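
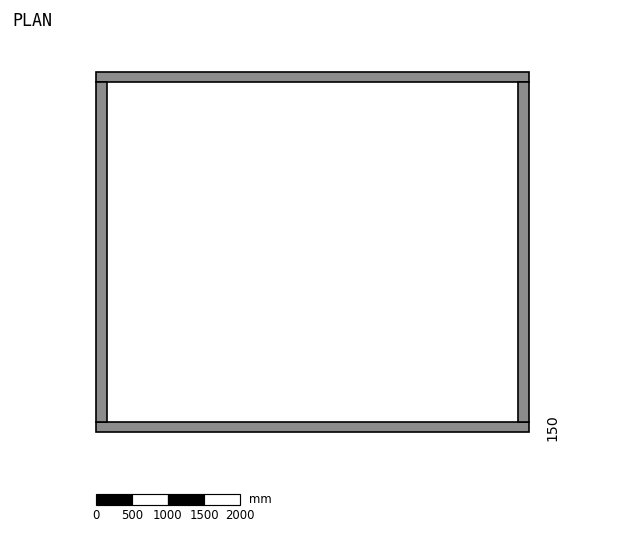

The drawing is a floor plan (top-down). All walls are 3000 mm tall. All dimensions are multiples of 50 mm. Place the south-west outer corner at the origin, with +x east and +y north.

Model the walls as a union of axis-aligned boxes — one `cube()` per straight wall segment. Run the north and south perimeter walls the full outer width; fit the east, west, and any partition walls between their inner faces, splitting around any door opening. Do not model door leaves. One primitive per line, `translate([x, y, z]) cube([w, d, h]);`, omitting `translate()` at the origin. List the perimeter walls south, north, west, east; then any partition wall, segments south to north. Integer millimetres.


cube([6000, 150, 3000]);
translate([0, 4850, 0]) cube([6000, 150, 3000]);
translate([0, 150, 0]) cube([150, 4700, 3000]);
translate([5850, 150, 0]) cube([150, 4700, 3000]);


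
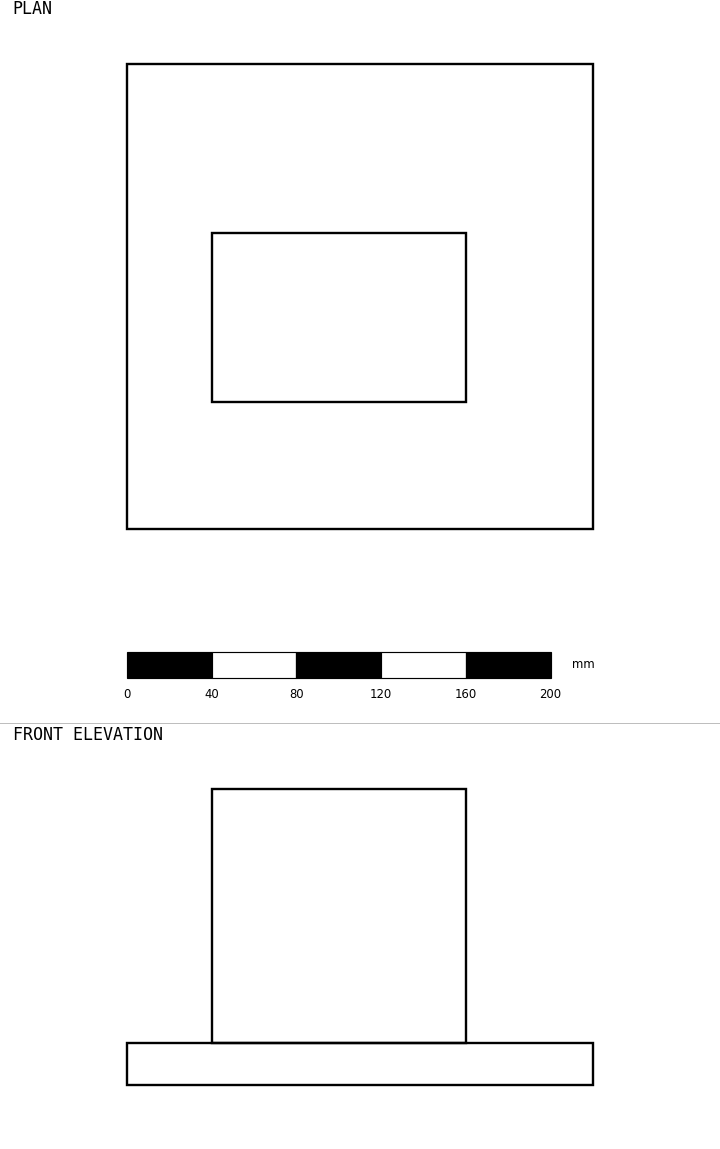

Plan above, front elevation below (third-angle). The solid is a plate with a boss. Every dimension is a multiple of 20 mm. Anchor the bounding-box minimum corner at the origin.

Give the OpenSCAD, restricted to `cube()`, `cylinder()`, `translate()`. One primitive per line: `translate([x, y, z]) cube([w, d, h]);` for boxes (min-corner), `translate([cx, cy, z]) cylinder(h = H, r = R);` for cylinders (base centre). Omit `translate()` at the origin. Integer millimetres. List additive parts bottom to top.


cube([220, 220, 20]);
translate([40, 60, 20]) cube([120, 80, 120]);


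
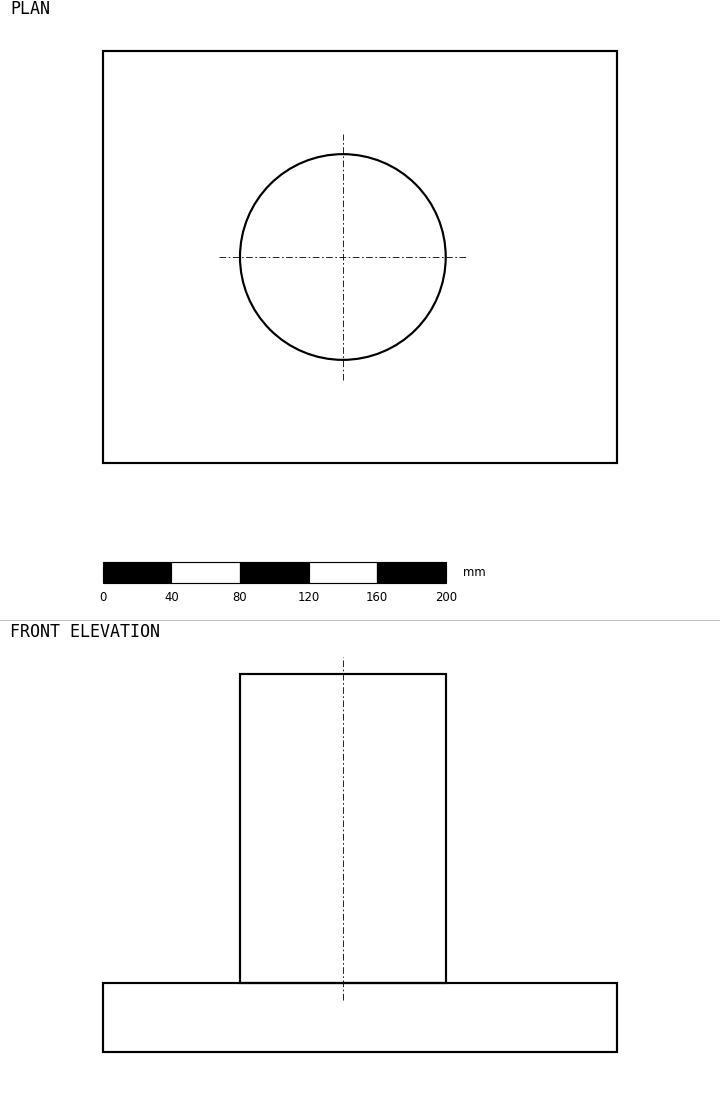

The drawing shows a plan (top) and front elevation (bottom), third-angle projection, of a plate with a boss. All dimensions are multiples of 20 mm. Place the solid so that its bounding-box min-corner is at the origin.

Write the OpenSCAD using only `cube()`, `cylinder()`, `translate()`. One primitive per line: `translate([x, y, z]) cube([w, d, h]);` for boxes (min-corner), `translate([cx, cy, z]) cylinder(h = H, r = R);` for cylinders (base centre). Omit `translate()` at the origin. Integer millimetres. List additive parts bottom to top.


cube([300, 240, 40]);
translate([140, 120, 40]) cylinder(h = 180, r = 60);


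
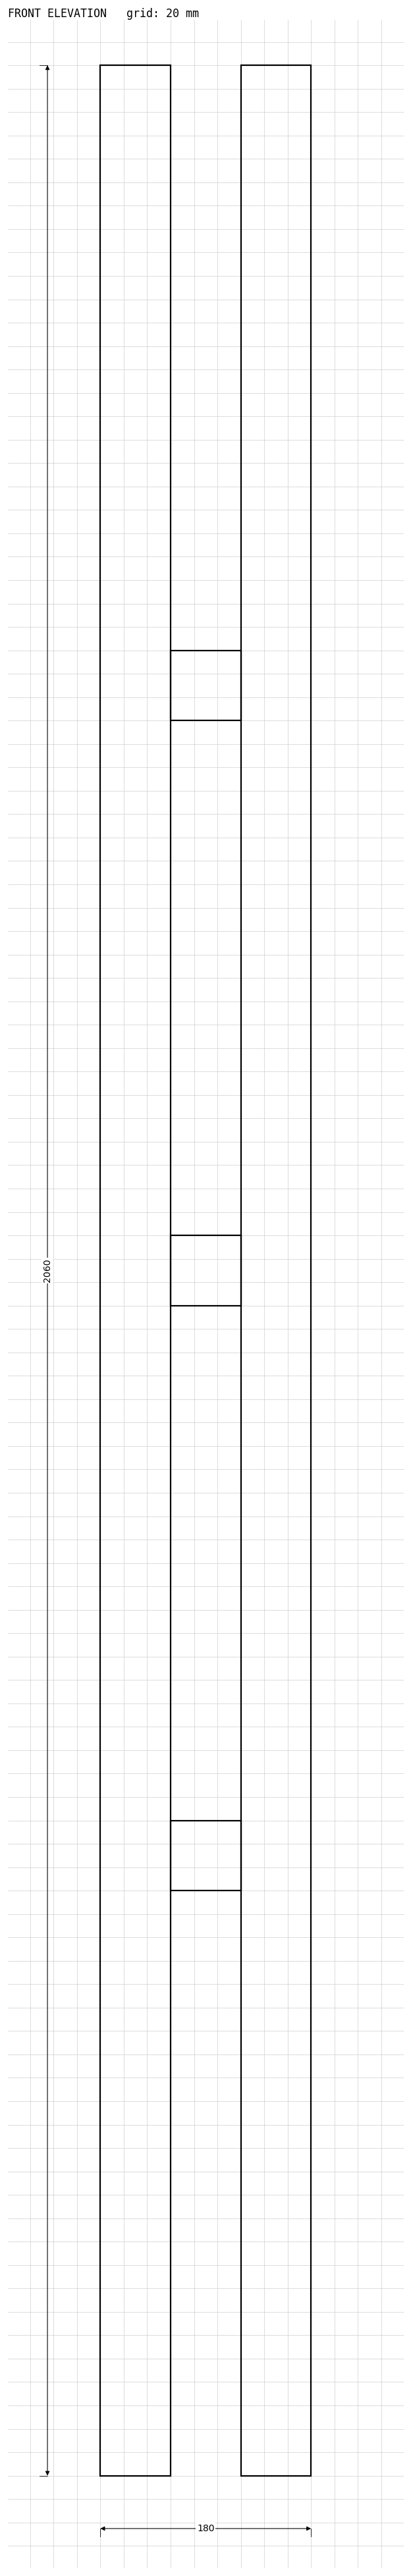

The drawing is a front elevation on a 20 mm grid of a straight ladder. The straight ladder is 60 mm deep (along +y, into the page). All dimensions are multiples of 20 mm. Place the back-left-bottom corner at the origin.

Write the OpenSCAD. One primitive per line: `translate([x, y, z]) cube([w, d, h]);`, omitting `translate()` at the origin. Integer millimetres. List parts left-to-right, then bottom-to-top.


cube([60, 60, 2060]);
translate([60, 0, 500]) cube([60, 60, 60]);
translate([60, 0, 1000]) cube([60, 60, 60]);
translate([60, 0, 1500]) cube([60, 60, 60]);
translate([120, 0, 0]) cube([60, 60, 2060]);


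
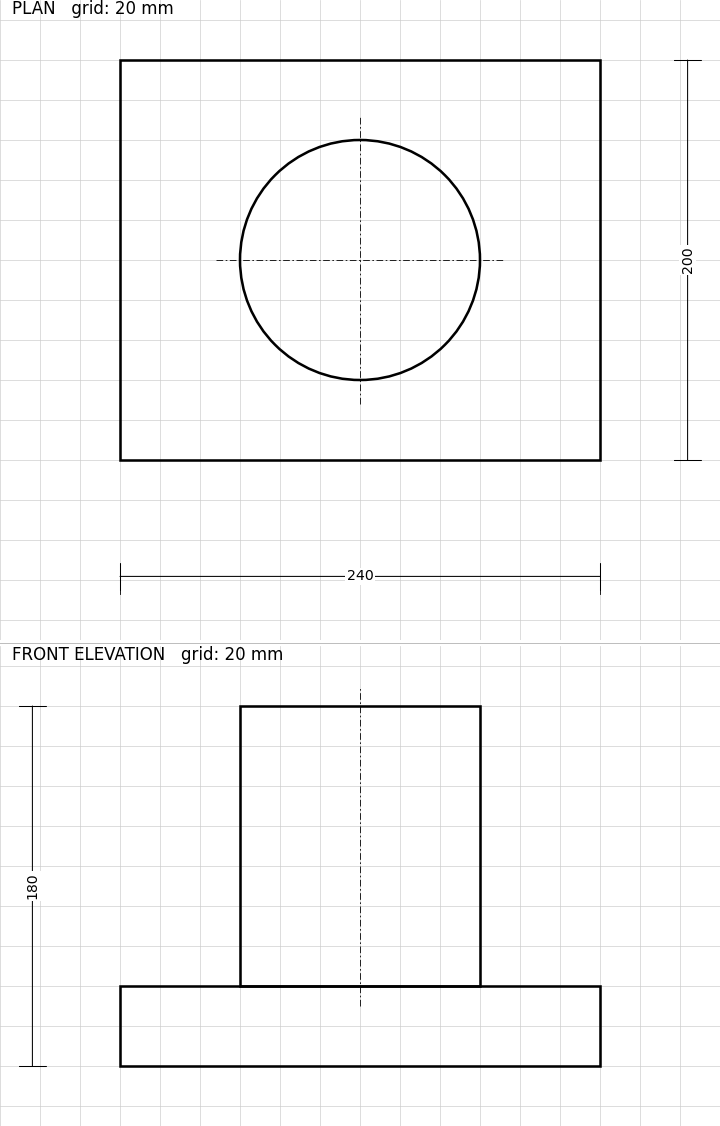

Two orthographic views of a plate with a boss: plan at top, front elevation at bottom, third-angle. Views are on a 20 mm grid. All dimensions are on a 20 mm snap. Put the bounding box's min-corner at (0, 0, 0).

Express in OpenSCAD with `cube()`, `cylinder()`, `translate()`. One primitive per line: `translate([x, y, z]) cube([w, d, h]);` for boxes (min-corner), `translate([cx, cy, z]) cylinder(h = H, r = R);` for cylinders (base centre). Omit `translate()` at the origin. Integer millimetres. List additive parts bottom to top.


cube([240, 200, 40]);
translate([120, 100, 40]) cylinder(h = 140, r = 60);


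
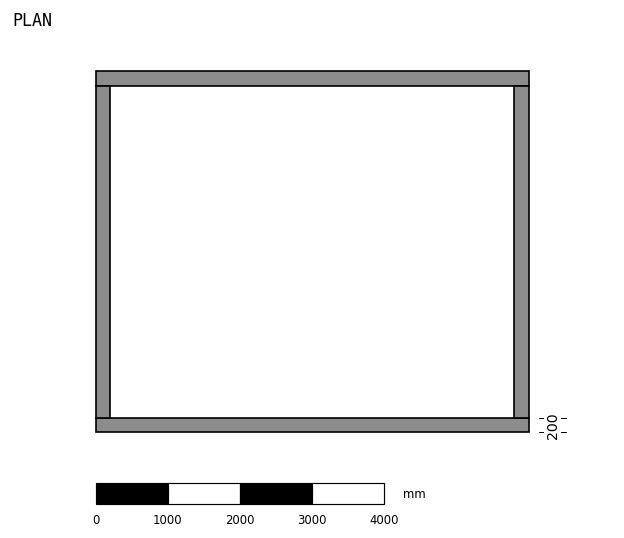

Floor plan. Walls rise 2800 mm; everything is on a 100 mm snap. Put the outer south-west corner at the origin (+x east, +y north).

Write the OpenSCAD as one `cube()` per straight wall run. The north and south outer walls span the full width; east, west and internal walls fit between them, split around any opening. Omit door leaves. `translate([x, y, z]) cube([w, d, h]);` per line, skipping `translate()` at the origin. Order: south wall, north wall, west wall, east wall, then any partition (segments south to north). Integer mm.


cube([6000, 200, 2800]);
translate([0, 4800, 0]) cube([6000, 200, 2800]);
translate([0, 200, 0]) cube([200, 4600, 2800]);
translate([5800, 200, 0]) cube([200, 4600, 2800]);


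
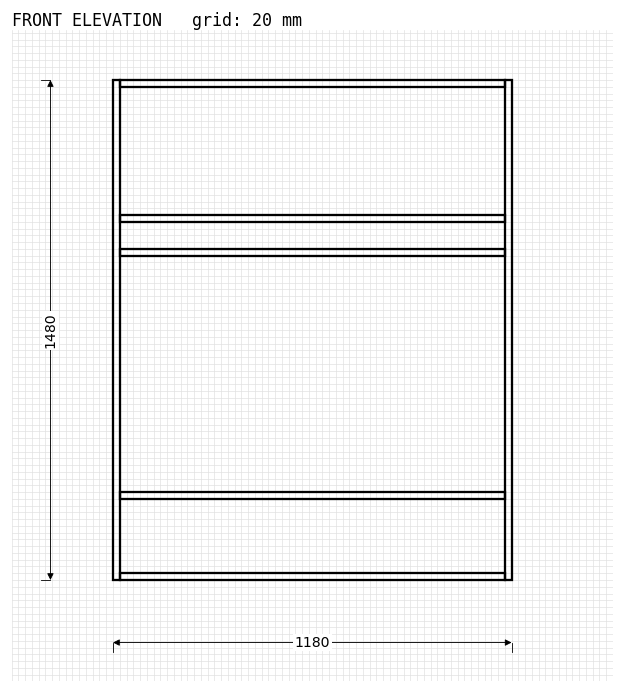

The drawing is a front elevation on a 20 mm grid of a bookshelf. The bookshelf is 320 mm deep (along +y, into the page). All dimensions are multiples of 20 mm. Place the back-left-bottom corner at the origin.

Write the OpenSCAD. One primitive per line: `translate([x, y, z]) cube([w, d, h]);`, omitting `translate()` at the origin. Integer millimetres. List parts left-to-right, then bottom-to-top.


cube([20, 320, 1480]);
translate([20, 0, 0]) cube([1140, 320, 20]);
translate([20, 0, 240]) cube([1140, 320, 20]);
translate([20, 0, 960]) cube([1140, 320, 20]);
translate([20, 0, 1060]) cube([1140, 320, 20]);
translate([20, 0, 1460]) cube([1140, 320, 20]);
translate([1160, 0, 0]) cube([20, 320, 1480]);


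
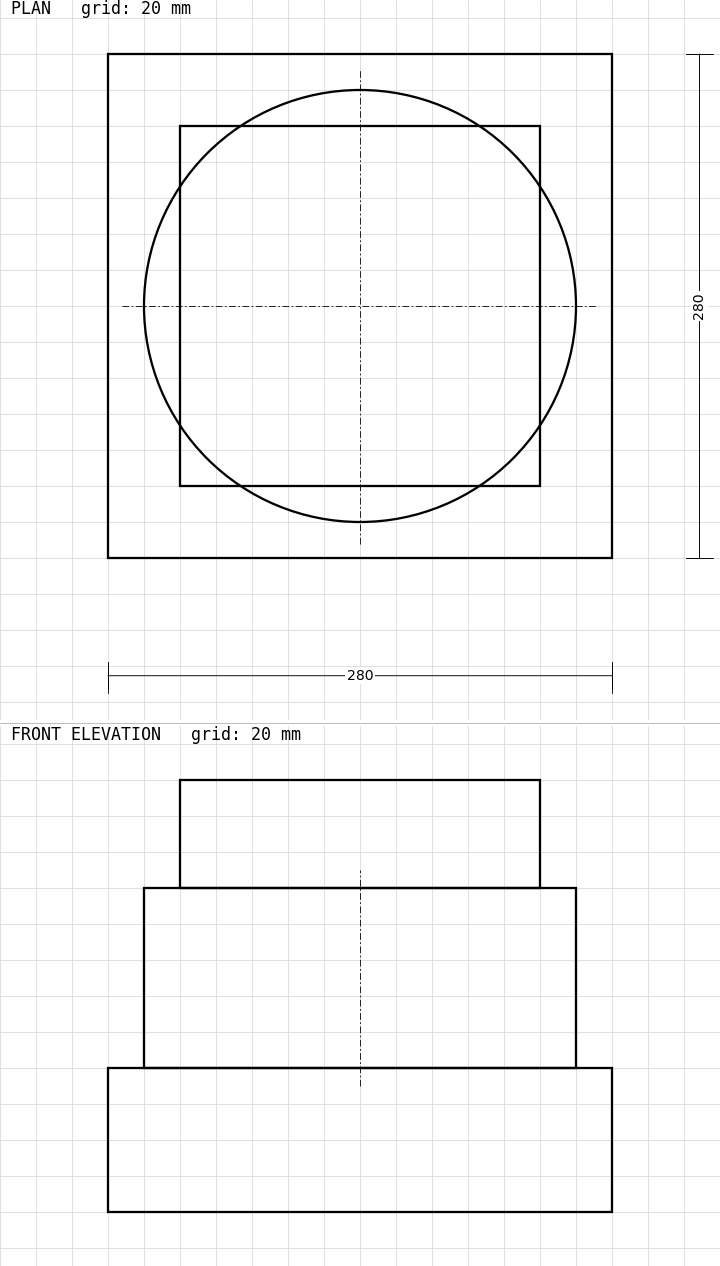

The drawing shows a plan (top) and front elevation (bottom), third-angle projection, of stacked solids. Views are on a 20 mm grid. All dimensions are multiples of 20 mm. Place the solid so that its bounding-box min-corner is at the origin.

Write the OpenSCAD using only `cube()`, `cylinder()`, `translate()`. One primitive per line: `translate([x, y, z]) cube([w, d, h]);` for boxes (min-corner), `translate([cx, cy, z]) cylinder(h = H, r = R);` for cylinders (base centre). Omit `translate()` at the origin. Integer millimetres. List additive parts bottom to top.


cube([280, 280, 80]);
translate([140, 140, 80]) cylinder(h = 100, r = 120);
translate([40, 40, 180]) cube([200, 200, 60]);


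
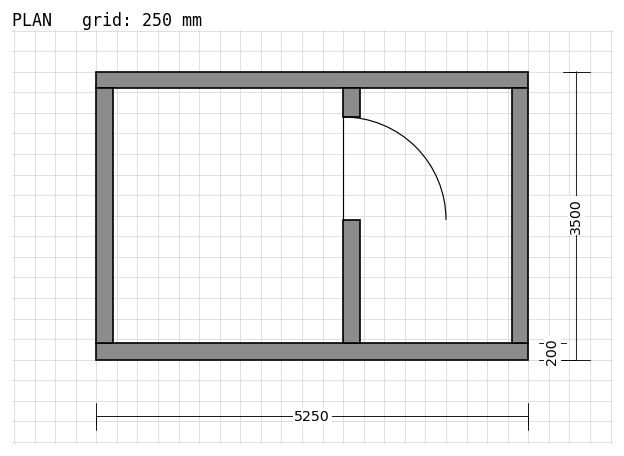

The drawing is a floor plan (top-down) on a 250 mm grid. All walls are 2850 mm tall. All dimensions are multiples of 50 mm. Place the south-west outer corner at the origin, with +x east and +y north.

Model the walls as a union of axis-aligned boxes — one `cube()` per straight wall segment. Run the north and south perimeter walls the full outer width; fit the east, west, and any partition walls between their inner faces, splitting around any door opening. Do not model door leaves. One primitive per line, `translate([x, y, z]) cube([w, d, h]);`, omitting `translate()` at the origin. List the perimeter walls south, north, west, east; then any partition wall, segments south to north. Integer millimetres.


cube([5250, 200, 2850]);
translate([0, 3300, 0]) cube([5250, 200, 2850]);
translate([0, 200, 0]) cube([200, 3100, 2850]);
translate([5050, 200, 0]) cube([200, 3100, 2850]);
translate([3000, 200, 0]) cube([200, 1500, 2850]);
translate([3000, 2950, 0]) cube([200, 350, 2850]);


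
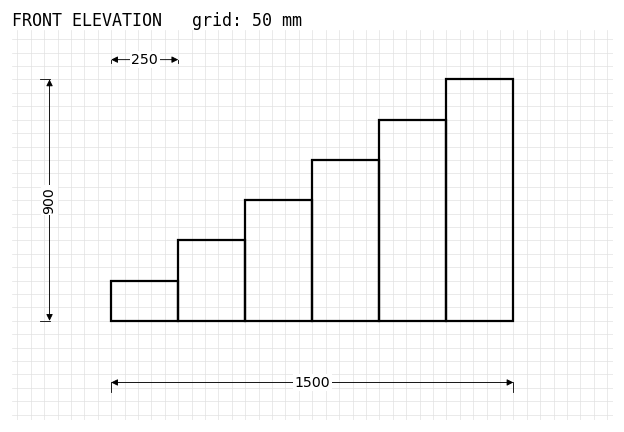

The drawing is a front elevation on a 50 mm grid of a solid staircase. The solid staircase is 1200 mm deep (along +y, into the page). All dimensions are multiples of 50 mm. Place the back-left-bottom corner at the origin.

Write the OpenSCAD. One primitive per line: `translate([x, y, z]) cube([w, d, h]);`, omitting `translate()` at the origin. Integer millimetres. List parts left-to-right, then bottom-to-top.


cube([250, 1200, 150]);
translate([250, 0, 0]) cube([250, 1200, 300]);
translate([500, 0, 0]) cube([250, 1200, 450]);
translate([750, 0, 0]) cube([250, 1200, 600]);
translate([1000, 0, 0]) cube([250, 1200, 750]);
translate([1250, 0, 0]) cube([250, 1200, 900]);


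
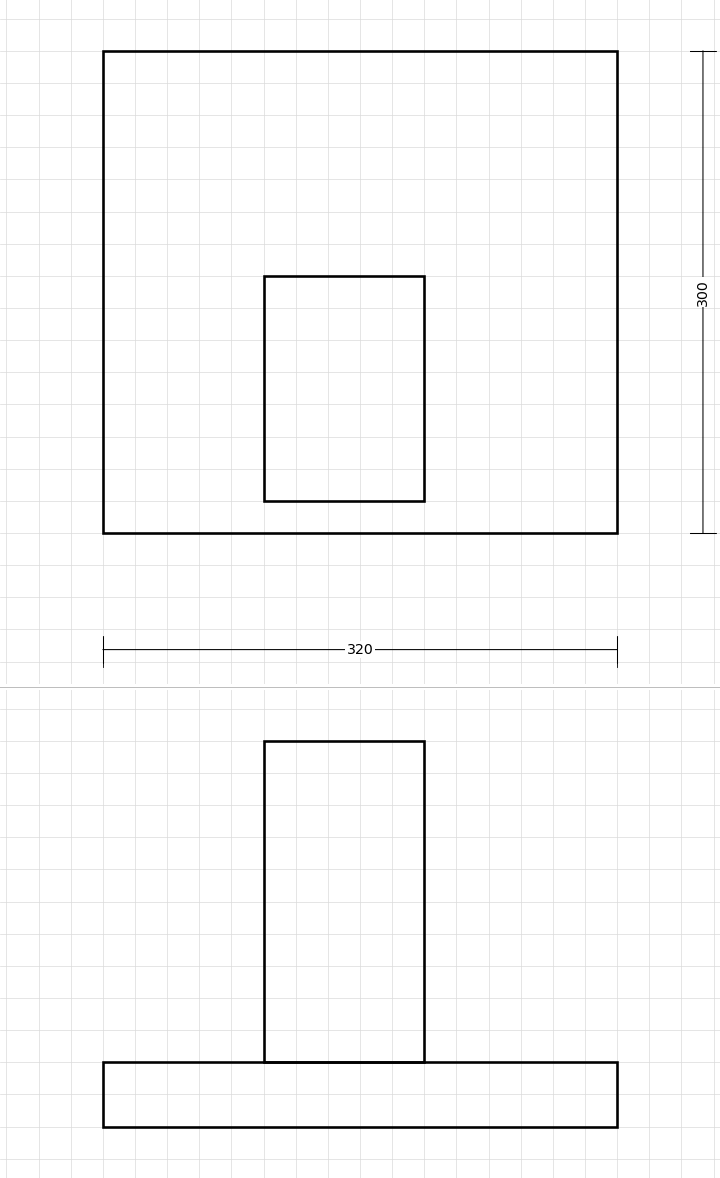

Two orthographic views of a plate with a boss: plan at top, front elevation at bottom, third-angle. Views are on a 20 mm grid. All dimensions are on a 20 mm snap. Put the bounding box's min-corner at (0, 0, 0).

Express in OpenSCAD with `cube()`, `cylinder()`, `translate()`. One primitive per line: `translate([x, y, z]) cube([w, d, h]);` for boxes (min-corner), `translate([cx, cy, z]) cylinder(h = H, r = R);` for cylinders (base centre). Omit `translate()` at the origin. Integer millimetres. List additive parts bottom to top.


cube([320, 300, 40]);
translate([100, 20, 40]) cube([100, 140, 200]);


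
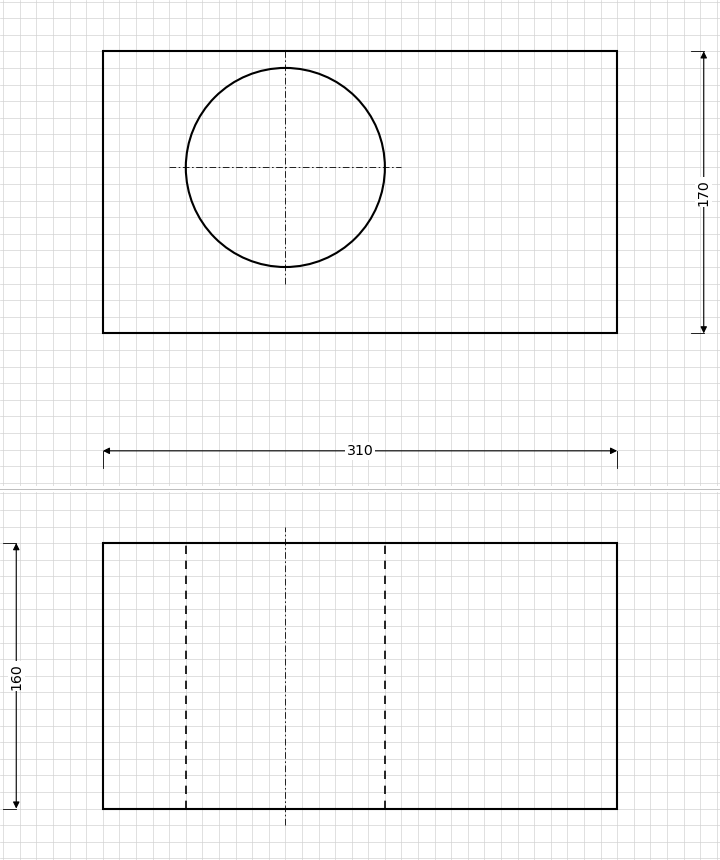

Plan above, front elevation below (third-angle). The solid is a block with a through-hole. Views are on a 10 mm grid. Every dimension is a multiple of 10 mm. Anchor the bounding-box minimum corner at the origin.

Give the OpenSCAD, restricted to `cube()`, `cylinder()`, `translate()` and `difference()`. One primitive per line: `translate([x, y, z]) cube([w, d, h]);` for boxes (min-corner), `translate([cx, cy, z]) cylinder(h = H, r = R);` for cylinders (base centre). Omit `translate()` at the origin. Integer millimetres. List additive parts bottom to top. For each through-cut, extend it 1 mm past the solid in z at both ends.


difference() {
  cube([310, 170, 160]);
  translate([110, 100, -1]) cylinder(h = 162, r = 60);
}


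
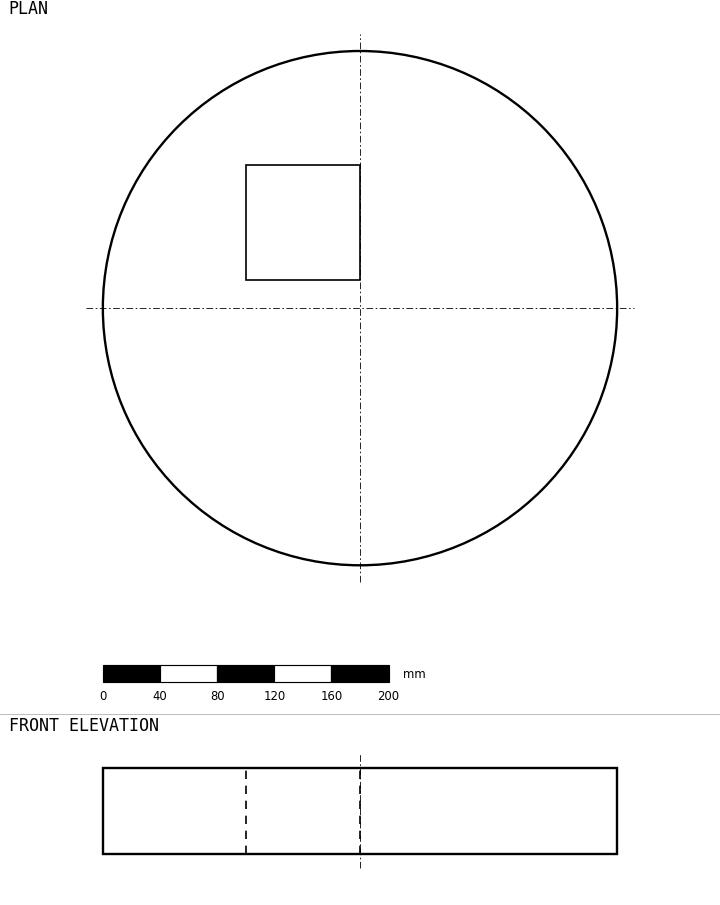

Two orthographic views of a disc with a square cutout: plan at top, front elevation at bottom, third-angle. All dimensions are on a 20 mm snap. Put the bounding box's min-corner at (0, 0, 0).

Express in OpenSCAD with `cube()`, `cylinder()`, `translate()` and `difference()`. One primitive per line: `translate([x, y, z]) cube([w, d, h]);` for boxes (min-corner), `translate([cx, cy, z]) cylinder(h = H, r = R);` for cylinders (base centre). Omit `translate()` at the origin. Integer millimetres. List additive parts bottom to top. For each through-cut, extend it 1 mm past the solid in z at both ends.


difference() {
  translate([180, 180, 0]) cylinder(h = 60, r = 180);
  translate([100, 200, -1]) cube([80, 80, 62]);
}


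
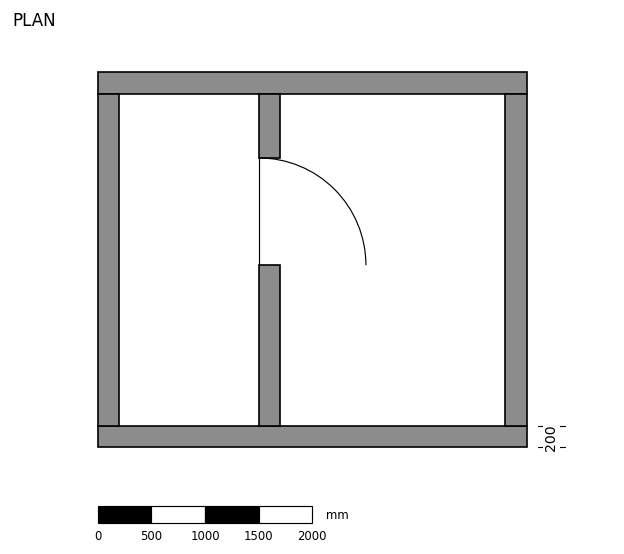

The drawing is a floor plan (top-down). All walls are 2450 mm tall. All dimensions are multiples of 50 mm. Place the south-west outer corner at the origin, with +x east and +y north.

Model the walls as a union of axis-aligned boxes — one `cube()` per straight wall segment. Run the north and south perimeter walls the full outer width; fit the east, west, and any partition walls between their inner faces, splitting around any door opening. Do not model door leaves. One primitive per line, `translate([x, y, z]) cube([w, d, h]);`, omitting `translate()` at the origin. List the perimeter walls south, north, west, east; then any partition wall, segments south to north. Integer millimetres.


cube([4000, 200, 2450]);
translate([0, 3300, 0]) cube([4000, 200, 2450]);
translate([0, 200, 0]) cube([200, 3100, 2450]);
translate([3800, 200, 0]) cube([200, 3100, 2450]);
translate([1500, 200, 0]) cube([200, 1500, 2450]);
translate([1500, 2700, 0]) cube([200, 600, 2450]);


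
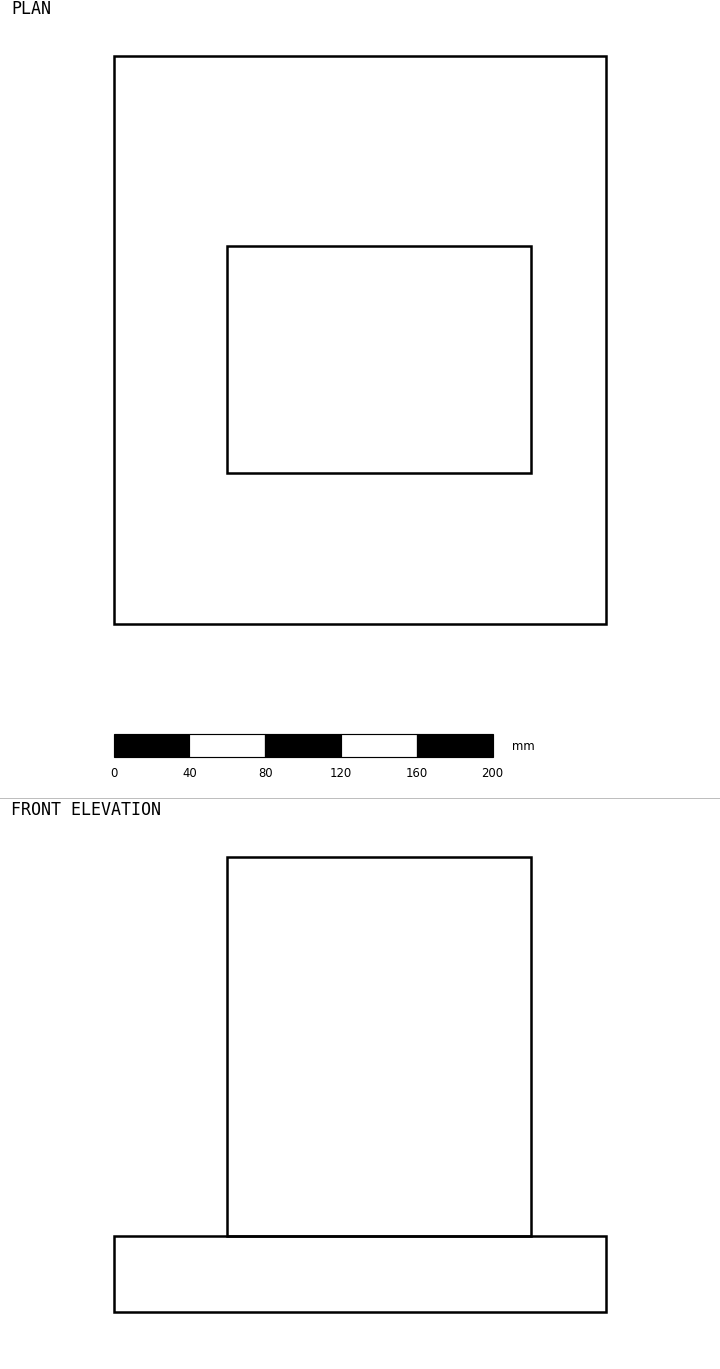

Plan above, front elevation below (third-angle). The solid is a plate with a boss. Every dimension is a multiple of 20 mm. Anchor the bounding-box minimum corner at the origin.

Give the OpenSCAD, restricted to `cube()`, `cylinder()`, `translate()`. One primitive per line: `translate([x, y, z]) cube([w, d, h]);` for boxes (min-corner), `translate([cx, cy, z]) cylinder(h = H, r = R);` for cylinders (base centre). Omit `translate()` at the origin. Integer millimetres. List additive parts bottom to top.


cube([260, 300, 40]);
translate([60, 80, 40]) cube([160, 120, 200]);


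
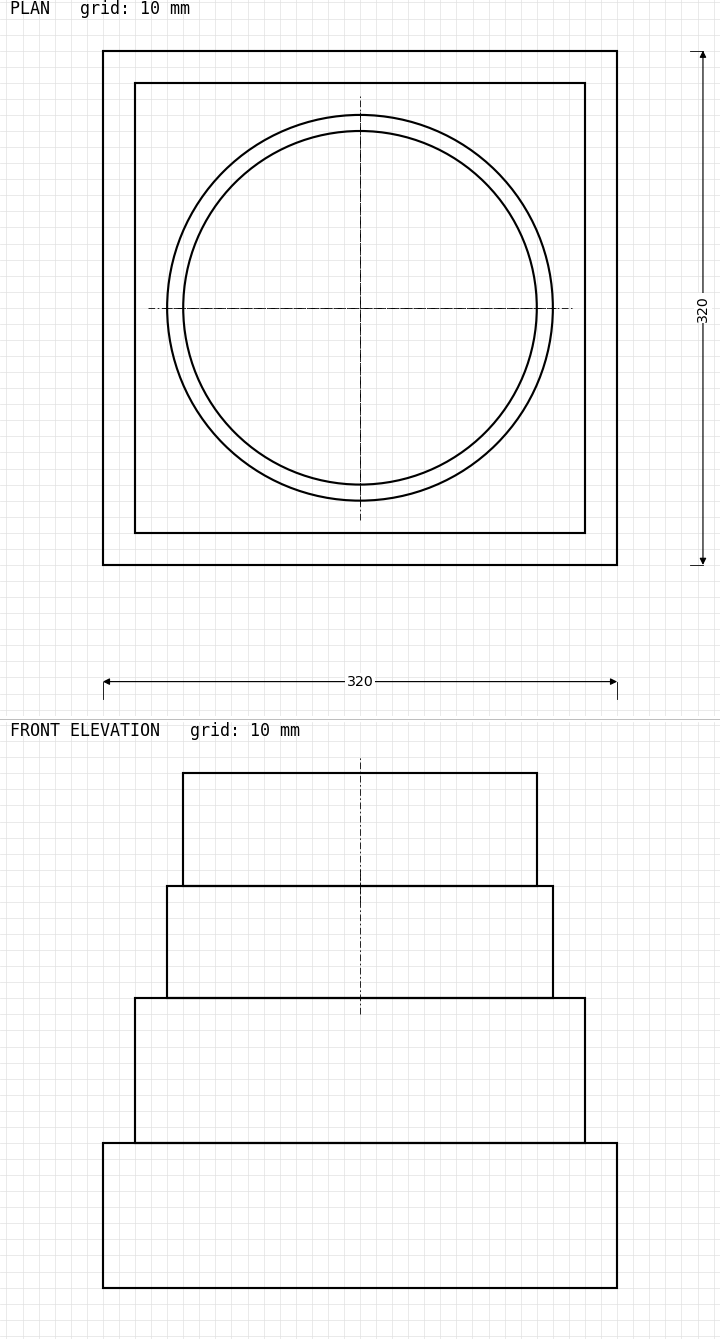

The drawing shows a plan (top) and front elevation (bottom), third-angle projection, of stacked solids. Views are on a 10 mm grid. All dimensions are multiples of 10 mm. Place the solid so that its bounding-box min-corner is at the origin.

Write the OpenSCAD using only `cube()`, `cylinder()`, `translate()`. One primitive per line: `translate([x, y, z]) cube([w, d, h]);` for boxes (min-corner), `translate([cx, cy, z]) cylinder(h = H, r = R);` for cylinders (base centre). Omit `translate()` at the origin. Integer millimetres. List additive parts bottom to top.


cube([320, 320, 90]);
translate([20, 20, 90]) cube([280, 280, 90]);
translate([160, 160, 180]) cylinder(h = 70, r = 120);
translate([160, 160, 250]) cylinder(h = 70, r = 110);


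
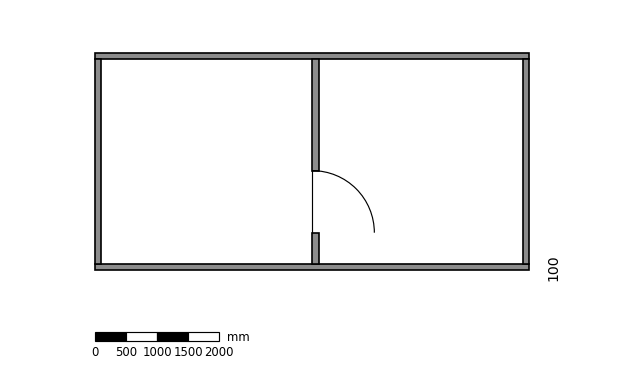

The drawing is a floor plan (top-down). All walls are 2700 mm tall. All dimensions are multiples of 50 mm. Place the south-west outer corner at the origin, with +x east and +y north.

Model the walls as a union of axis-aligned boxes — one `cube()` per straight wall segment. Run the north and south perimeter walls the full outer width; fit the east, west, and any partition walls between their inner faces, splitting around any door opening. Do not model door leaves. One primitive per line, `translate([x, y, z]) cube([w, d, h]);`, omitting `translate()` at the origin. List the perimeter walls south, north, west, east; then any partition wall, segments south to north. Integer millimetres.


cube([7000, 100, 2700]);
translate([0, 3400, 0]) cube([7000, 100, 2700]);
translate([0, 100, 0]) cube([100, 3300, 2700]);
translate([6900, 100, 0]) cube([100, 3300, 2700]);
translate([3500, 100, 0]) cube([100, 500, 2700]);
translate([3500, 1600, 0]) cube([100, 1800, 2700]);


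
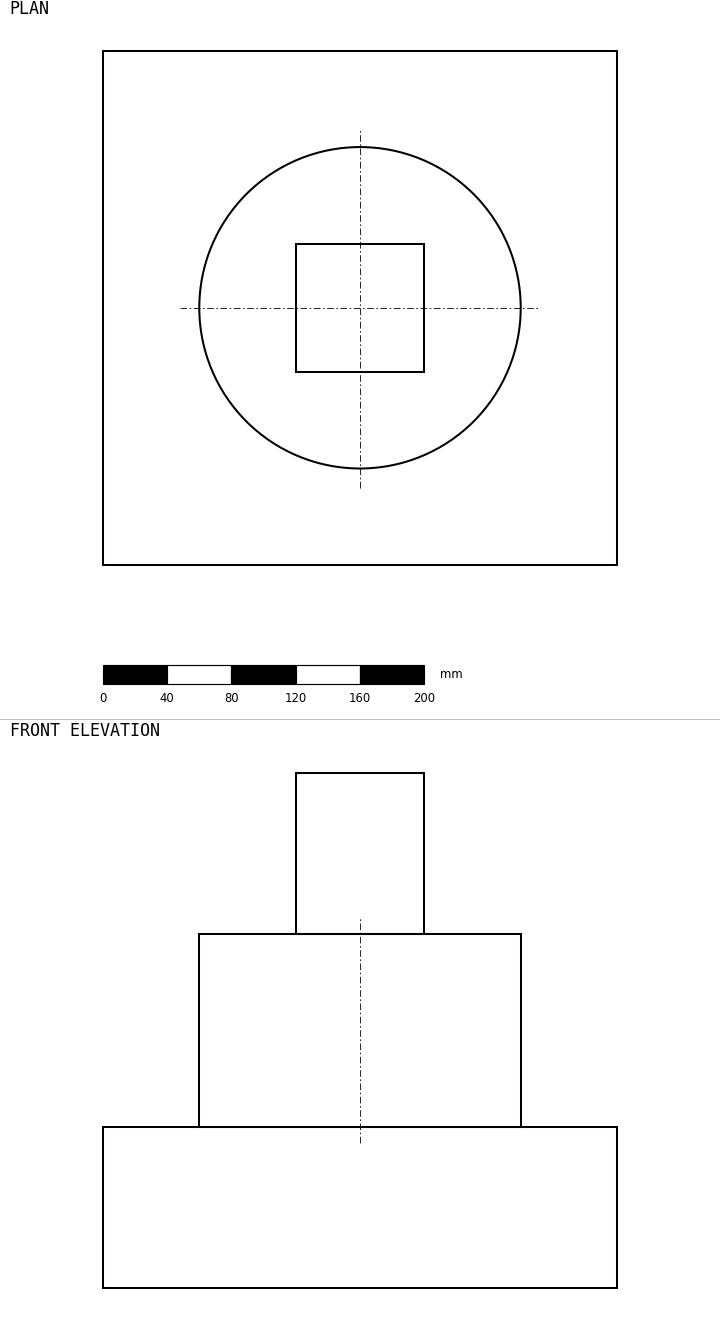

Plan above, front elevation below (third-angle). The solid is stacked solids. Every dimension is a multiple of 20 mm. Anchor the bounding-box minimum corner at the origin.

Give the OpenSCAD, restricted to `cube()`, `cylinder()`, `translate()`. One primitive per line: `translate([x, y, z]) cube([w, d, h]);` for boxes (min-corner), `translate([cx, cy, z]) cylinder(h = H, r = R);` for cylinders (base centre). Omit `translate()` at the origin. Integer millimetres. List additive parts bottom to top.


cube([320, 320, 100]);
translate([160, 160, 100]) cylinder(h = 120, r = 100);
translate([120, 120, 220]) cube([80, 80, 100]);


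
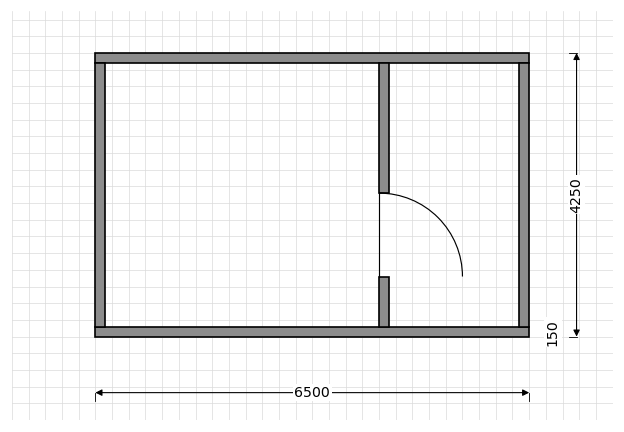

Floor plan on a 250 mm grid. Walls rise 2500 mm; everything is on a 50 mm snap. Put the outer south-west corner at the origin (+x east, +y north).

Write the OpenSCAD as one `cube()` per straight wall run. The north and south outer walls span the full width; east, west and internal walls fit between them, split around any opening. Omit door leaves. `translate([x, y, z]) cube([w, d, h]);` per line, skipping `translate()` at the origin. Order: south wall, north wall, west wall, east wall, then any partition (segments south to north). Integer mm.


cube([6500, 150, 2500]);
translate([0, 4100, 0]) cube([6500, 150, 2500]);
translate([0, 150, 0]) cube([150, 3950, 2500]);
translate([6350, 150, 0]) cube([150, 3950, 2500]);
translate([4250, 150, 0]) cube([150, 750, 2500]);
translate([4250, 2150, 0]) cube([150, 1950, 2500]);


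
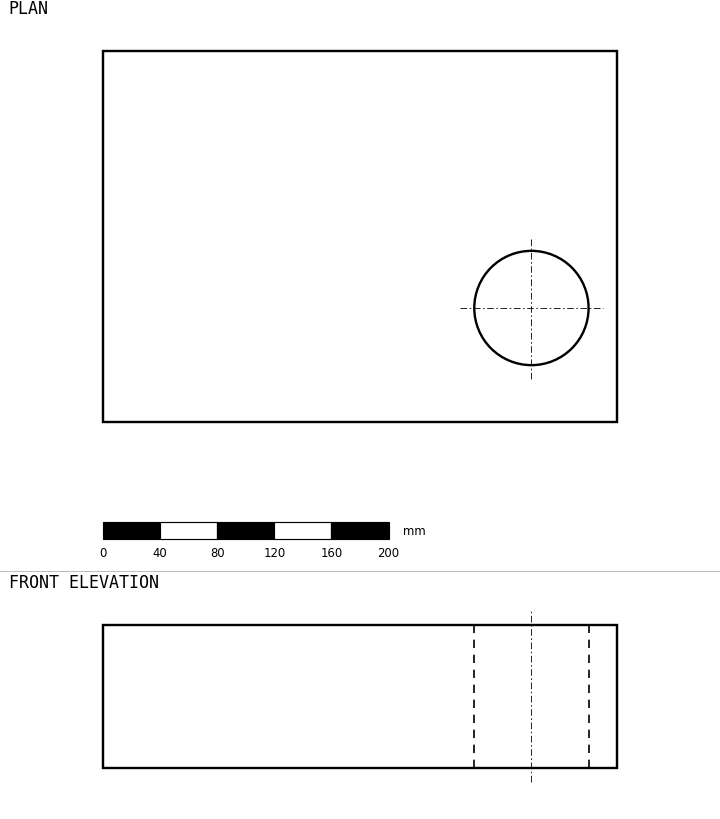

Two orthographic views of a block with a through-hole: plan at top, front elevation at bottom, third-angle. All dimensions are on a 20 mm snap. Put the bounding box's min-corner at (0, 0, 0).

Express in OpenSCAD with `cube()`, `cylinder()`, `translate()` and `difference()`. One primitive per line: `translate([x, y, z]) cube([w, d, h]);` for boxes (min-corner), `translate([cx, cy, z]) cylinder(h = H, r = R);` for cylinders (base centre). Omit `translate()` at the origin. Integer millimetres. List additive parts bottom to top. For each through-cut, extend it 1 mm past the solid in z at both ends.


difference() {
  cube([360, 260, 100]);
  translate([300, 80, -1]) cylinder(h = 102, r = 40);
}


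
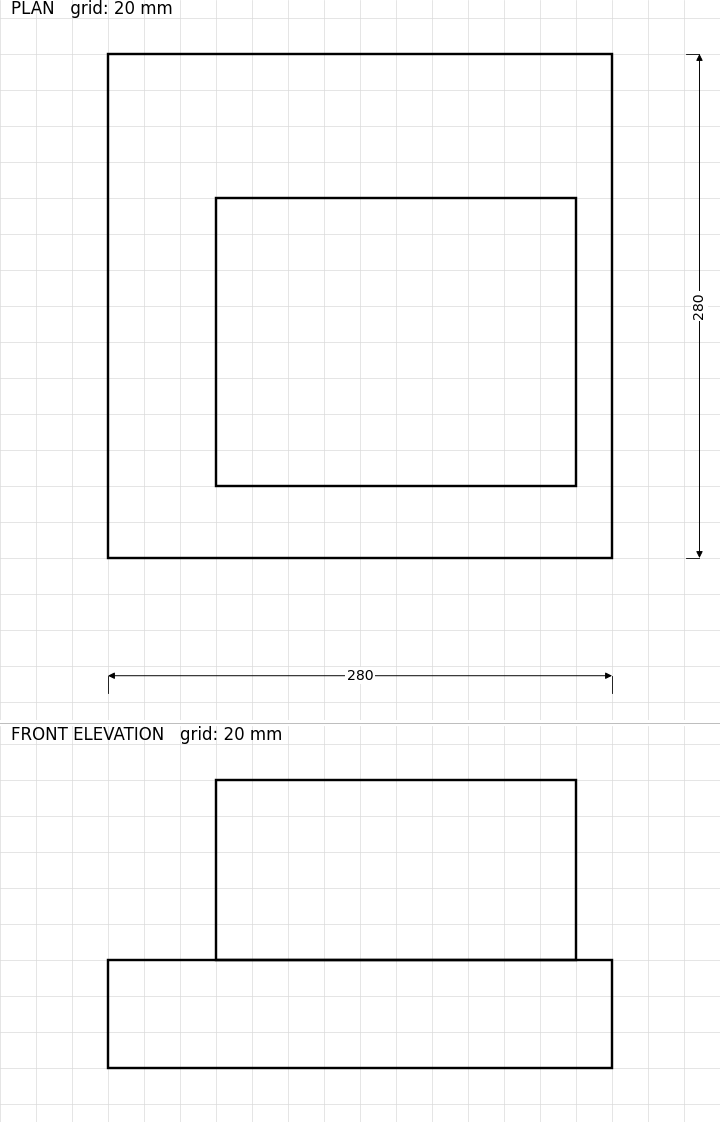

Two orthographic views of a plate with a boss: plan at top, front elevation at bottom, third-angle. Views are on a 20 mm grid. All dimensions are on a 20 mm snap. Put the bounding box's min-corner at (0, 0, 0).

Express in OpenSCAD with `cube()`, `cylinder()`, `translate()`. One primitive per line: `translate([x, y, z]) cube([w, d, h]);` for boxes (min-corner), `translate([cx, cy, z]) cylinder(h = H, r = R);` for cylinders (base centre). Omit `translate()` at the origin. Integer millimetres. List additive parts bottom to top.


cube([280, 280, 60]);
translate([60, 40, 60]) cube([200, 160, 100]);


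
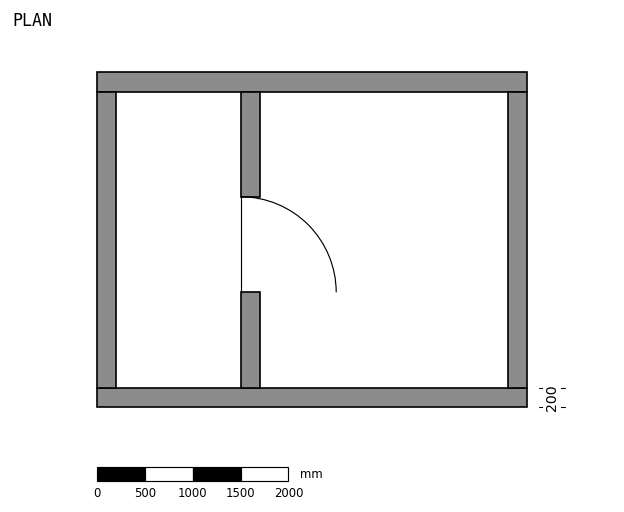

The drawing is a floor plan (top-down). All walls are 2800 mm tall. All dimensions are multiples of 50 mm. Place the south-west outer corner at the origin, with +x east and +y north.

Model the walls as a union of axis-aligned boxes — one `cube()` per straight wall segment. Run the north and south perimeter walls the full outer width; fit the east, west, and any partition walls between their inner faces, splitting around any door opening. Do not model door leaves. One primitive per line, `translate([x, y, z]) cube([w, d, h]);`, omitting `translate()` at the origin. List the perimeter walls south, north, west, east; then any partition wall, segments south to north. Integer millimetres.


cube([4500, 200, 2800]);
translate([0, 3300, 0]) cube([4500, 200, 2800]);
translate([0, 200, 0]) cube([200, 3100, 2800]);
translate([4300, 200, 0]) cube([200, 3100, 2800]);
translate([1500, 200, 0]) cube([200, 1000, 2800]);
translate([1500, 2200, 0]) cube([200, 1100, 2800]);


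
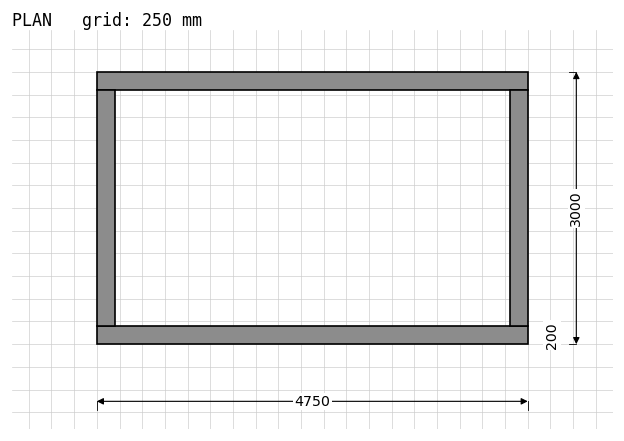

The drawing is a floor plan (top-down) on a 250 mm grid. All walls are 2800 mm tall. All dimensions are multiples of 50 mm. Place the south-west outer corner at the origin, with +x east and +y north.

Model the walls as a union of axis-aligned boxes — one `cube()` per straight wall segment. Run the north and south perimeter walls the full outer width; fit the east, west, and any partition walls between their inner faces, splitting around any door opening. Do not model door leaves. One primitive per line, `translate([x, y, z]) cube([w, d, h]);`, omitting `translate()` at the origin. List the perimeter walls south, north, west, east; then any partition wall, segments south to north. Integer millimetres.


cube([4750, 200, 2800]);
translate([0, 2800, 0]) cube([4750, 200, 2800]);
translate([0, 200, 0]) cube([200, 2600, 2800]);
translate([4550, 200, 0]) cube([200, 2600, 2800]);


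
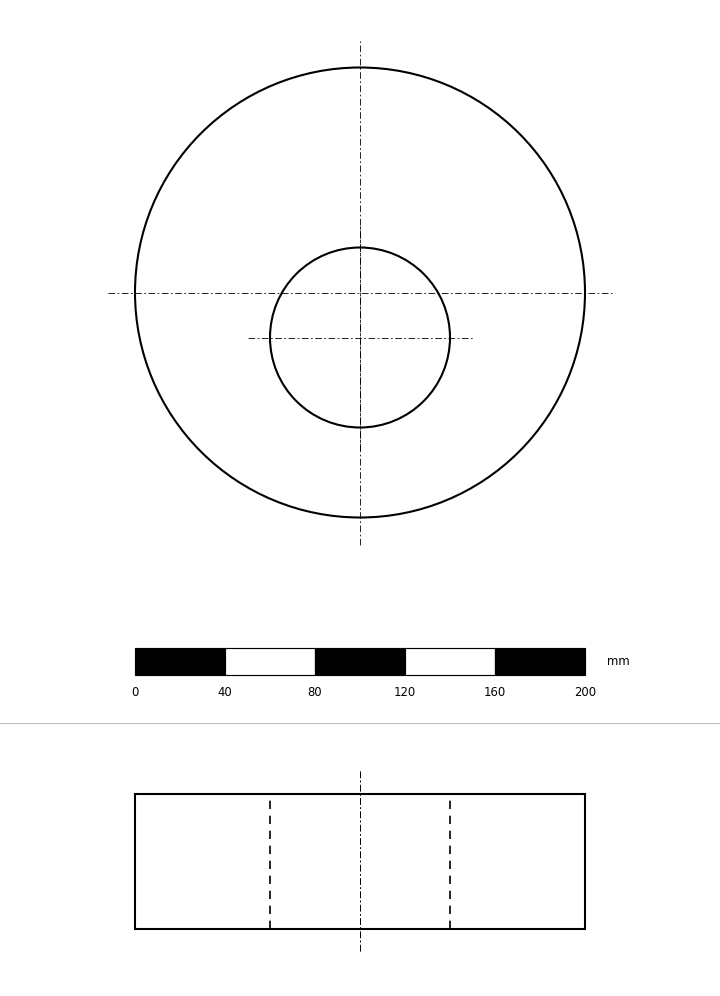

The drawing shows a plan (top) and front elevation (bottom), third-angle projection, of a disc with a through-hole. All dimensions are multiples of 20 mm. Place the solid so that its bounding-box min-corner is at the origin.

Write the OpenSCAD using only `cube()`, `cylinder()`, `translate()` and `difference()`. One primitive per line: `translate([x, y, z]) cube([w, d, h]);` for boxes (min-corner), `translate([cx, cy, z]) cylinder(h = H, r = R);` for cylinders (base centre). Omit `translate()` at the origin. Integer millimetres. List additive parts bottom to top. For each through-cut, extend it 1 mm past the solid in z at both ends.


difference() {
  translate([100, 100, 0]) cylinder(h = 60, r = 100);
  translate([100, 80, -1]) cylinder(h = 62, r = 40);
}


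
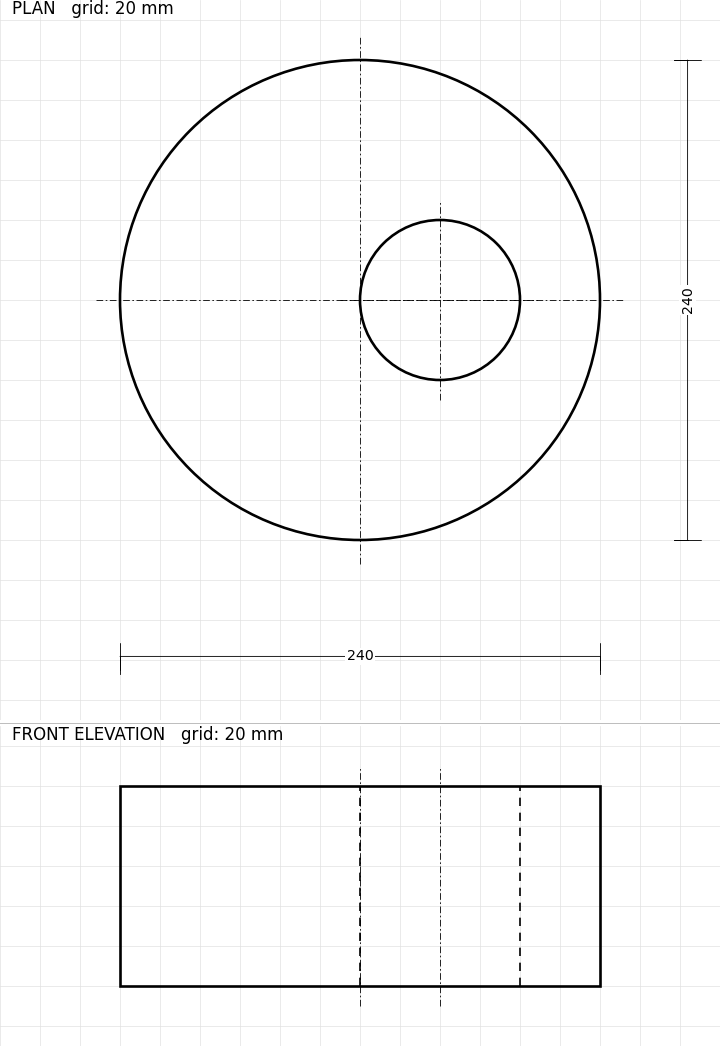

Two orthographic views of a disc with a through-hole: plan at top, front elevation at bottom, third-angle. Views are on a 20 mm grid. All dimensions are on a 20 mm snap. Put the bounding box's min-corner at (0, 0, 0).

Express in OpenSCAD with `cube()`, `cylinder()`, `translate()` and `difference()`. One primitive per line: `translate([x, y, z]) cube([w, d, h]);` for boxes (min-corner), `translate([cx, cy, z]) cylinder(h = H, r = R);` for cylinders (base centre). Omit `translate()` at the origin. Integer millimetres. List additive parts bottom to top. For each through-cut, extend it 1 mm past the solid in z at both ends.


difference() {
  translate([120, 120, 0]) cylinder(h = 100, r = 120);
  translate([160, 120, -1]) cylinder(h = 102, r = 40);
}


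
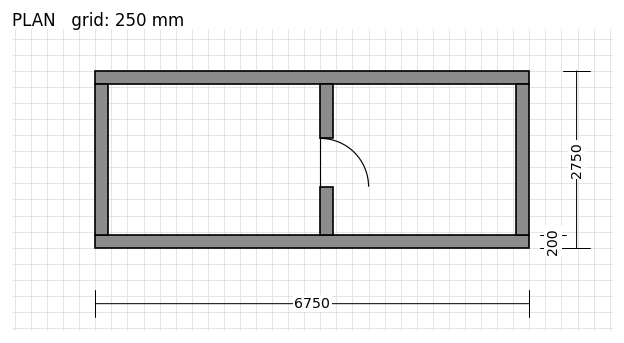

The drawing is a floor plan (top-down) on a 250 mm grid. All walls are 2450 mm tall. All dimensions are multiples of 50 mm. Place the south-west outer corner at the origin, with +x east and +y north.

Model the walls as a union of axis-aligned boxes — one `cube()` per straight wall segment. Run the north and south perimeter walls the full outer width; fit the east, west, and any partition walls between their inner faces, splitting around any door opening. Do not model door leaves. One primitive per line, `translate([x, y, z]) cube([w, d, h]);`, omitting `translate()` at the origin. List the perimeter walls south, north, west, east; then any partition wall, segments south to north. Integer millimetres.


cube([6750, 200, 2450]);
translate([0, 2550, 0]) cube([6750, 200, 2450]);
translate([0, 200, 0]) cube([200, 2350, 2450]);
translate([6550, 200, 0]) cube([200, 2350, 2450]);
translate([3500, 200, 0]) cube([200, 750, 2450]);
translate([3500, 1700, 0]) cube([200, 850, 2450]);


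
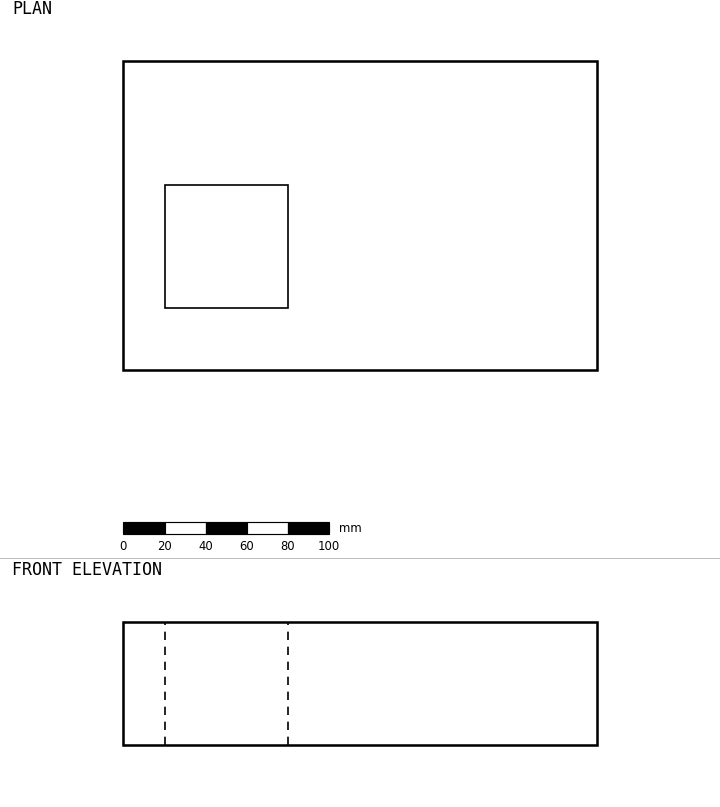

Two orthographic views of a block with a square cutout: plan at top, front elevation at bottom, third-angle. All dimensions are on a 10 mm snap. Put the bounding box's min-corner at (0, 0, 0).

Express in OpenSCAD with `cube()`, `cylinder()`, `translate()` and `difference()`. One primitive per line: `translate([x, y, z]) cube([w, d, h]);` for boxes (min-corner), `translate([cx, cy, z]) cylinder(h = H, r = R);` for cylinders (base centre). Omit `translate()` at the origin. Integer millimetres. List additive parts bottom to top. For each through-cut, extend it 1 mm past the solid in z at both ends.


difference() {
  cube([230, 150, 60]);
  translate([20, 30, -1]) cube([60, 60, 62]);
}


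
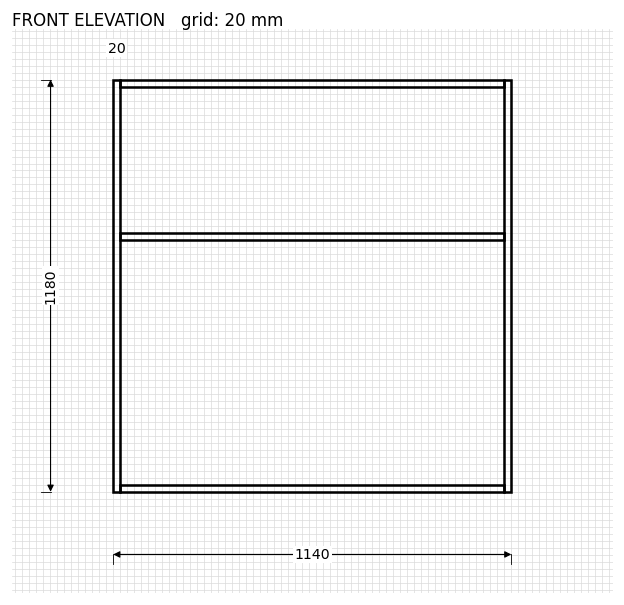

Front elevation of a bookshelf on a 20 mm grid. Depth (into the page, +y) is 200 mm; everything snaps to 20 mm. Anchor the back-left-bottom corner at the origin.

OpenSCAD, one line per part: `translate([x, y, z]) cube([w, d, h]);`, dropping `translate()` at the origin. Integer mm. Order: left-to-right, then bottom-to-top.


cube([20, 200, 1180]);
translate([20, 0, 0]) cube([1100, 200, 20]);
translate([20, 0, 720]) cube([1100, 200, 20]);
translate([20, 0, 1160]) cube([1100, 200, 20]);
translate([1120, 0, 0]) cube([20, 200, 1180]);


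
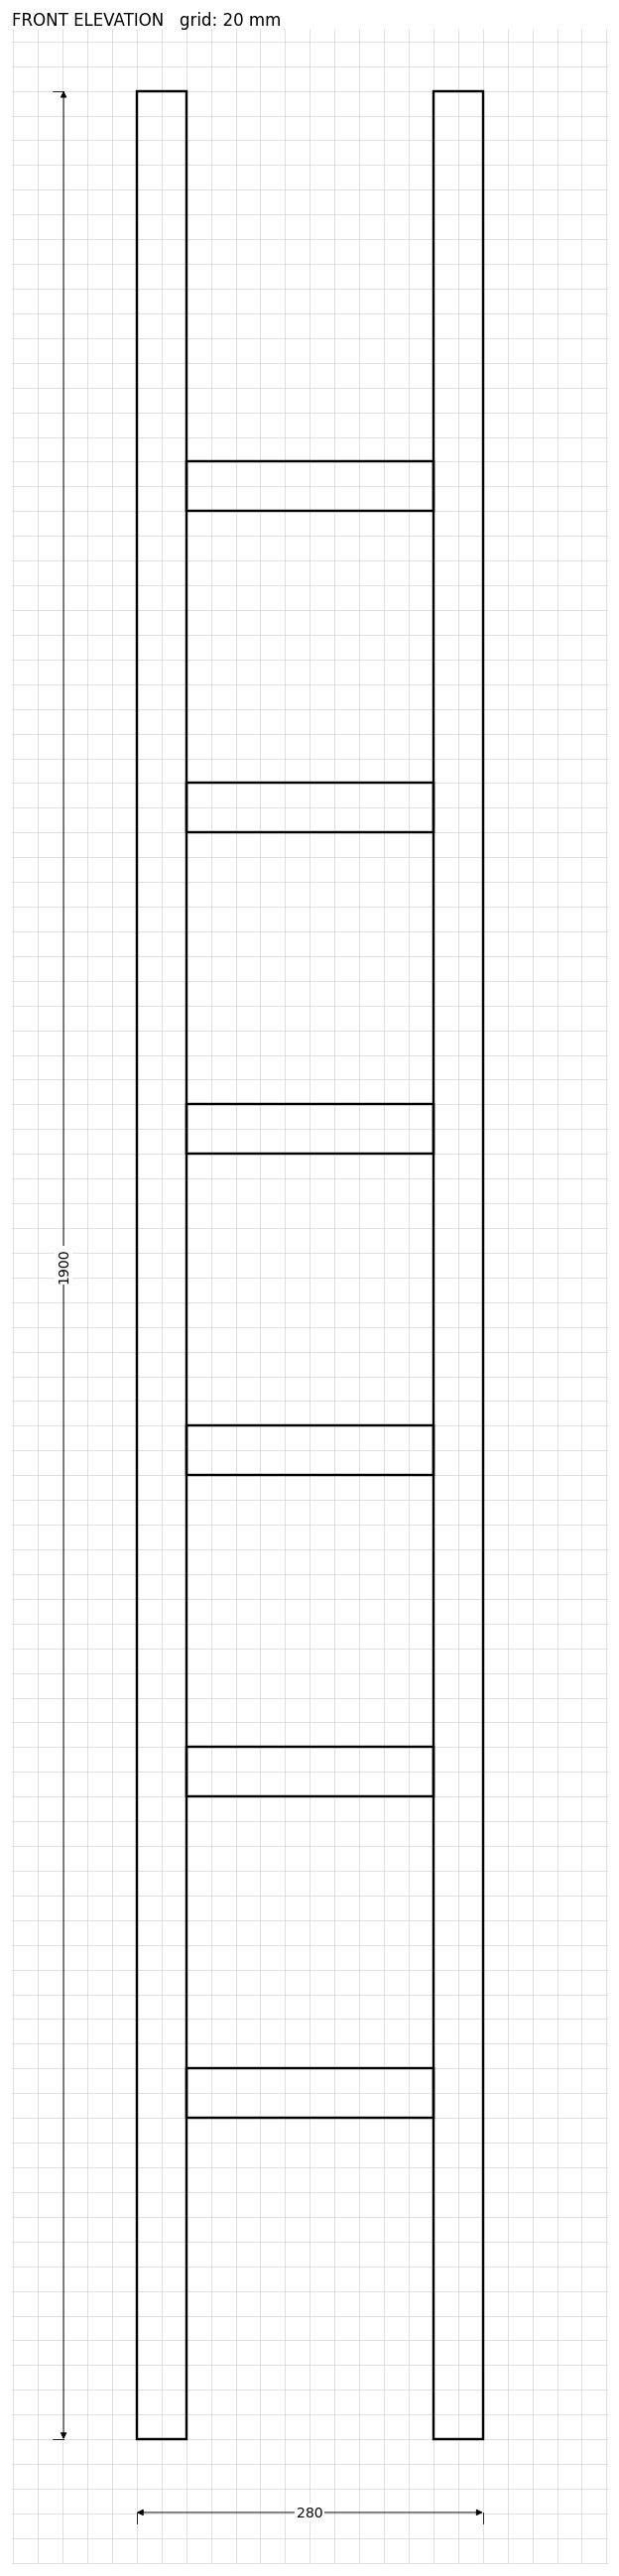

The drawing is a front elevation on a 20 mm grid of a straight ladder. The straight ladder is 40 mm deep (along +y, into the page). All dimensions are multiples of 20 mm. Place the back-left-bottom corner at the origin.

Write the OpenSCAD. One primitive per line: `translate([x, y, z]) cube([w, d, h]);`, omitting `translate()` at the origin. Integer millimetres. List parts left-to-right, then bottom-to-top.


cube([40, 40, 1900]);
translate([40, 0, 260]) cube([200, 40, 40]);
translate([40, 0, 520]) cube([200, 40, 40]);
translate([40, 0, 780]) cube([200, 40, 40]);
translate([40, 0, 1040]) cube([200, 40, 40]);
translate([40, 0, 1300]) cube([200, 40, 40]);
translate([40, 0, 1560]) cube([200, 40, 40]);
translate([240, 0, 0]) cube([40, 40, 1900]);


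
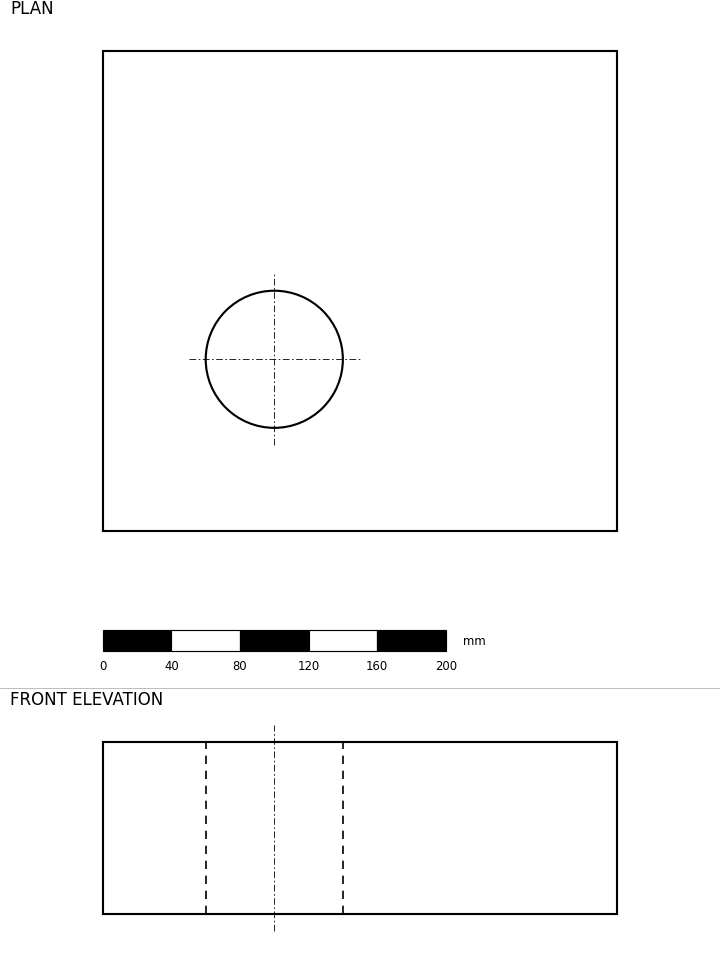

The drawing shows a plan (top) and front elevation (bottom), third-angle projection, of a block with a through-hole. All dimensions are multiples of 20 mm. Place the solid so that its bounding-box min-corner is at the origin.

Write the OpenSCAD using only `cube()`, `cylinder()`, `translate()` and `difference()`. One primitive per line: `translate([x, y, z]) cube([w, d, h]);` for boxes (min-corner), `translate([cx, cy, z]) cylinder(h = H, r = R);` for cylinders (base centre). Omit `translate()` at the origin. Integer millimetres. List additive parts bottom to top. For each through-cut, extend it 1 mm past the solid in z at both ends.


difference() {
  cube([300, 280, 100]);
  translate([100, 100, -1]) cylinder(h = 102, r = 40);
}


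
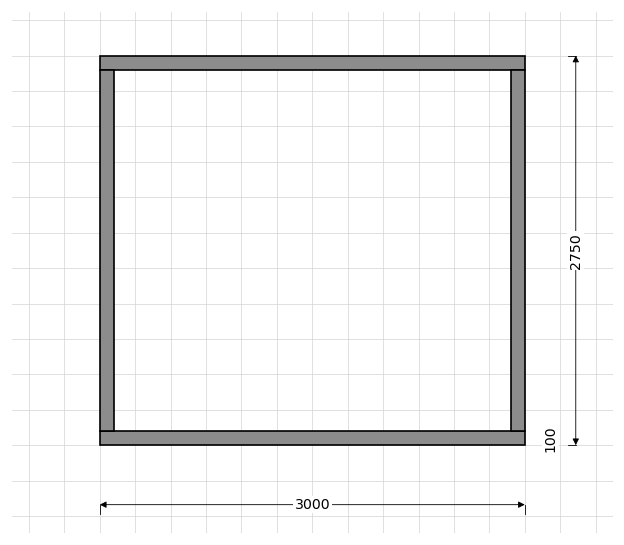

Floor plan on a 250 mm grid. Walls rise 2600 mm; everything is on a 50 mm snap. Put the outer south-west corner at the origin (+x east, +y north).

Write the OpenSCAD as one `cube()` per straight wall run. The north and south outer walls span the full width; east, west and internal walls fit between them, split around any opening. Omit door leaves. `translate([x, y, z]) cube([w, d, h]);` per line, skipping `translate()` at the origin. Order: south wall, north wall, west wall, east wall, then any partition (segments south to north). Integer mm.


cube([3000, 100, 2600]);
translate([0, 2650, 0]) cube([3000, 100, 2600]);
translate([0, 100, 0]) cube([100, 2550, 2600]);
translate([2900, 100, 0]) cube([100, 2550, 2600]);


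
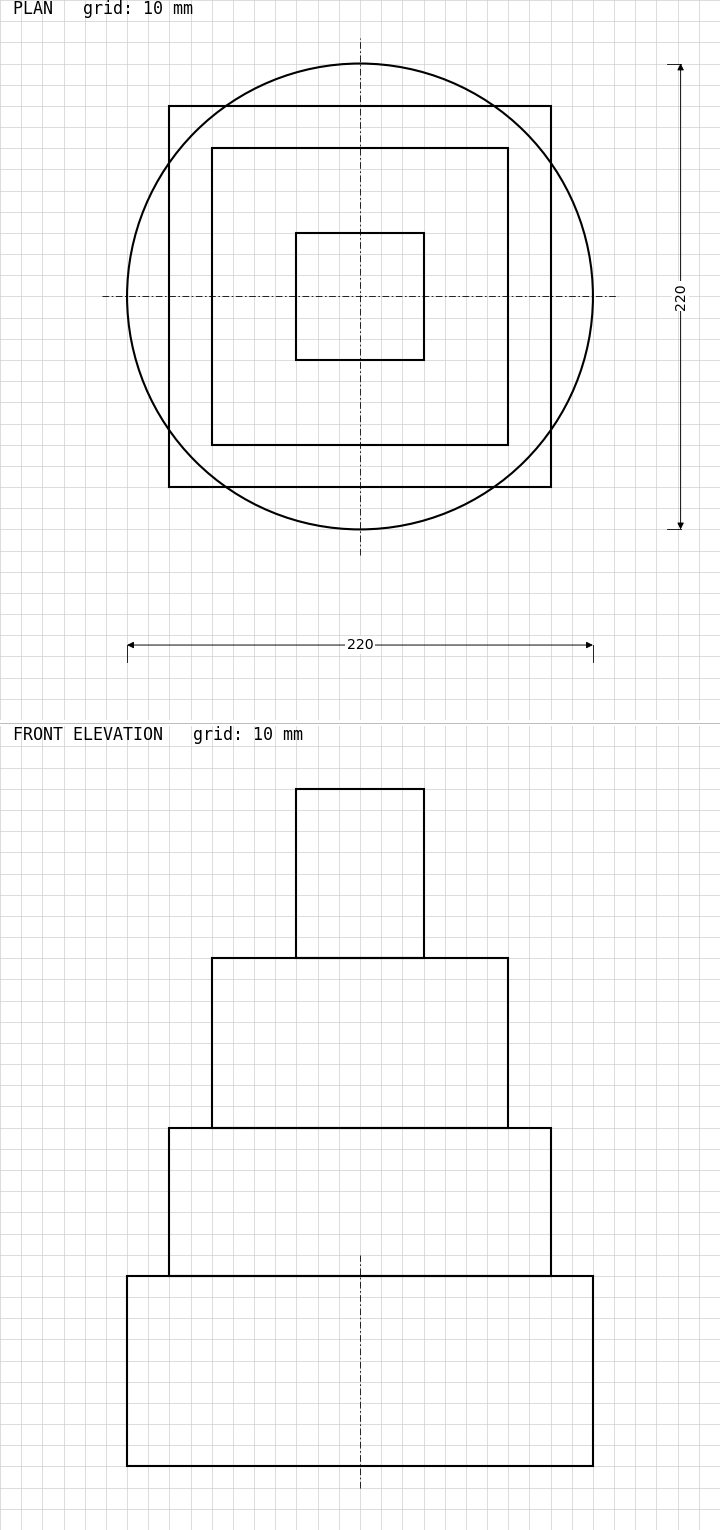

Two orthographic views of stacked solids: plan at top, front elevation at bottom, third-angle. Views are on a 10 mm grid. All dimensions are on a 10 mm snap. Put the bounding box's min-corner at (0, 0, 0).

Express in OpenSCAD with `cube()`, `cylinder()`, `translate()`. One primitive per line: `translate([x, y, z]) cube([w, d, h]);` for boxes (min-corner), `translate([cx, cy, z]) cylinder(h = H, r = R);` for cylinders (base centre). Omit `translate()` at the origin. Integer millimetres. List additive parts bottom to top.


translate([110, 110, 0]) cylinder(h = 90, r = 110);
translate([20, 20, 90]) cube([180, 180, 70]);
translate([40, 40, 160]) cube([140, 140, 80]);
translate([80, 80, 240]) cube([60, 60, 80]);


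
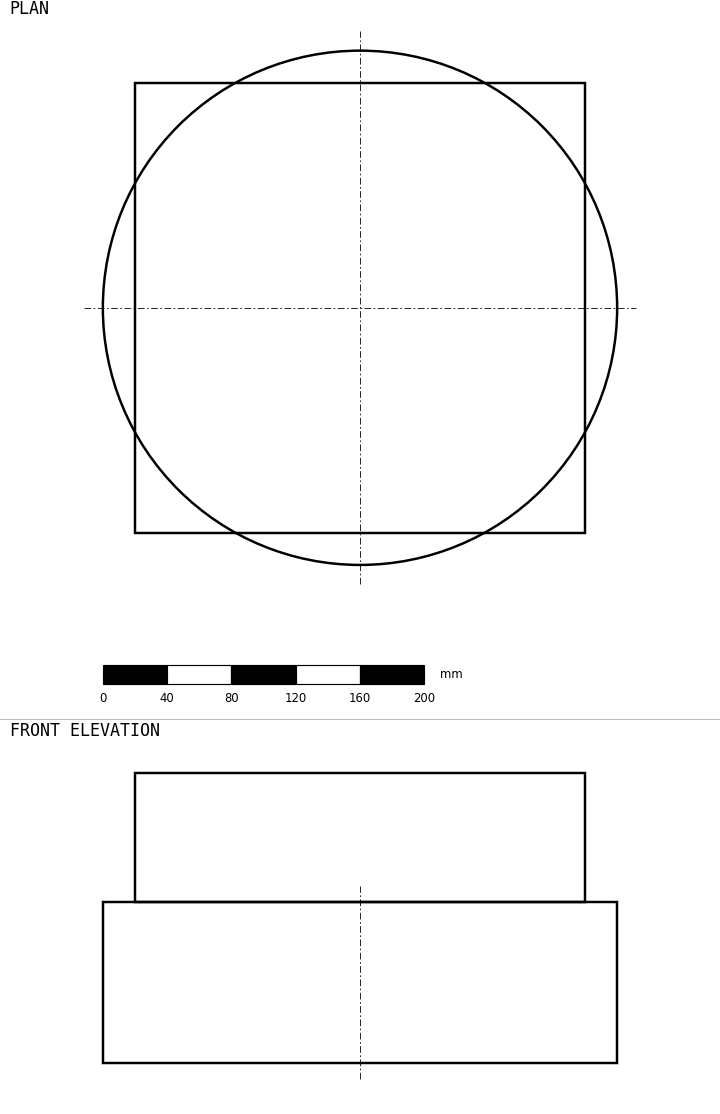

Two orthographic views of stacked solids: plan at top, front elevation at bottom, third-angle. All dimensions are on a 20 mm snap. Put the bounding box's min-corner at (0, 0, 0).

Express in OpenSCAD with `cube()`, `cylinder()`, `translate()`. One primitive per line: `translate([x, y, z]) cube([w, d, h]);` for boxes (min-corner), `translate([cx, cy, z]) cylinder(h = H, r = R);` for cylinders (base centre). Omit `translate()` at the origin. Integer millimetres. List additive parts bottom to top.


translate([160, 160, 0]) cylinder(h = 100, r = 160);
translate([20, 20, 100]) cube([280, 280, 80]);


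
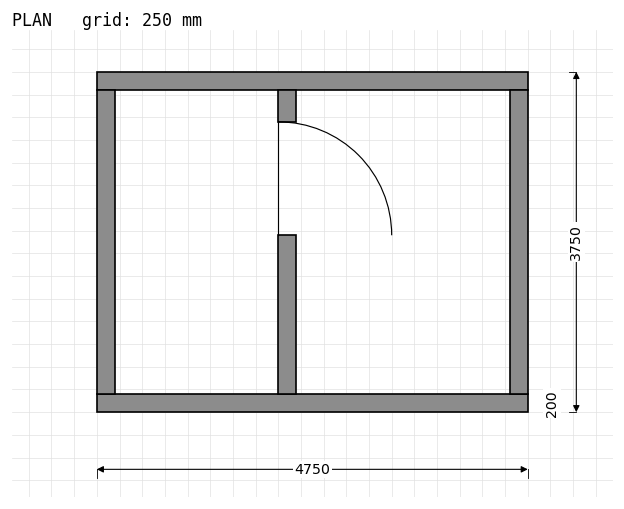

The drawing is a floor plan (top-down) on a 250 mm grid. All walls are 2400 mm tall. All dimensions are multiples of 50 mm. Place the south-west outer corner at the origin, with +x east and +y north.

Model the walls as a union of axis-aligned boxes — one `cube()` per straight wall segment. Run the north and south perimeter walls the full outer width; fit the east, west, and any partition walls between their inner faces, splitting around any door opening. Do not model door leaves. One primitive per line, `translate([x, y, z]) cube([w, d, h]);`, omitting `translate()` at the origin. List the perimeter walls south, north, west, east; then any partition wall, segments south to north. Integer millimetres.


cube([4750, 200, 2400]);
translate([0, 3550, 0]) cube([4750, 200, 2400]);
translate([0, 200, 0]) cube([200, 3350, 2400]);
translate([4550, 200, 0]) cube([200, 3350, 2400]);
translate([2000, 200, 0]) cube([200, 1750, 2400]);
translate([2000, 3200, 0]) cube([200, 350, 2400]);


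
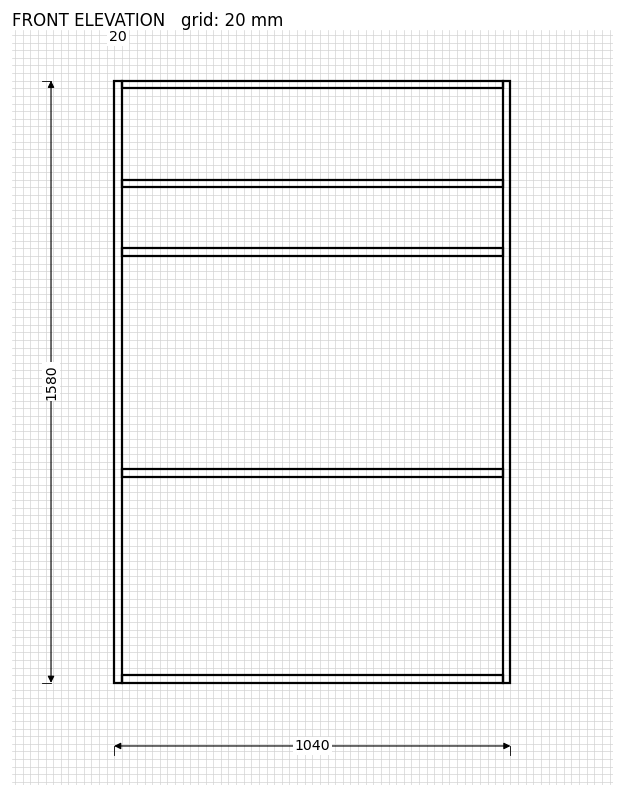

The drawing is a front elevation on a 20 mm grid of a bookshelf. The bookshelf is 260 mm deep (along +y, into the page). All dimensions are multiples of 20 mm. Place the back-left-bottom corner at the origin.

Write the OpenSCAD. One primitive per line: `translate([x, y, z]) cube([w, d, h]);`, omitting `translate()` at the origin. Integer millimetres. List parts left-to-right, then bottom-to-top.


cube([20, 260, 1580]);
translate([20, 0, 0]) cube([1000, 260, 20]);
translate([20, 0, 540]) cube([1000, 260, 20]);
translate([20, 0, 1120]) cube([1000, 260, 20]);
translate([20, 0, 1300]) cube([1000, 260, 20]);
translate([20, 0, 1560]) cube([1000, 260, 20]);
translate([1020, 0, 0]) cube([20, 260, 1580]);
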